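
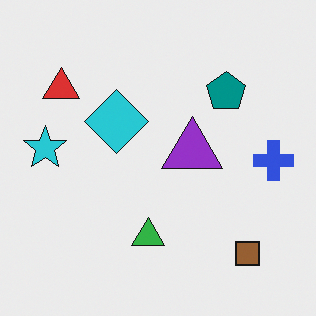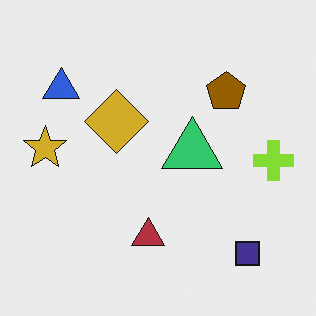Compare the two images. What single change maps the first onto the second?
It was hue-shifted by a large amount.

Every shape's color has rotated by the same amount around the hue wheel — a uniform hue shift.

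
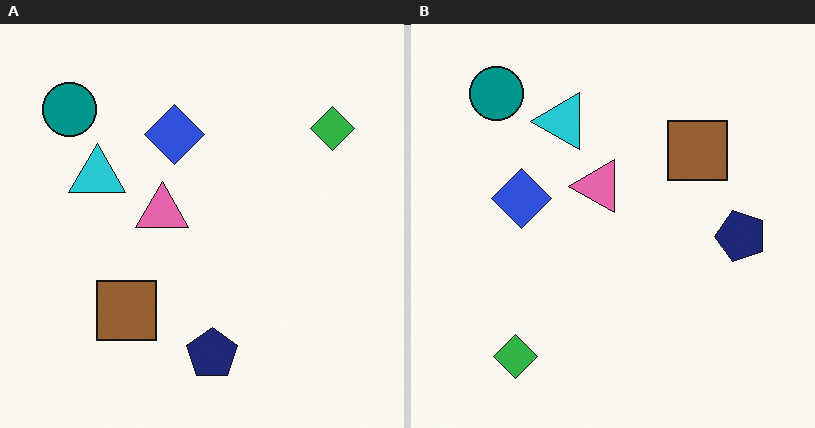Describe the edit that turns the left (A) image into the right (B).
The right (B) image is the left (A) transposed (reflected across the top-left ↔ bottom-right diagonal).

Shapes have swapped their row and column positions — what was in the top-right is now in the bottom-left — a diagonal reflection.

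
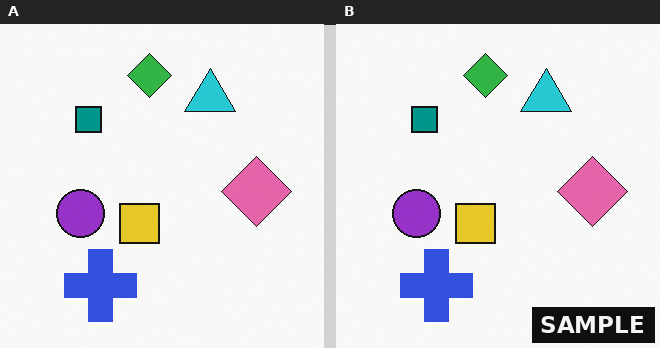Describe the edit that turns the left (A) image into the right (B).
The right (B) image is the left (A) watermarked with the text "SAMPLE" in the lower-right corner.

A dark label reading "SAMPLE" appears in the lower-right corner.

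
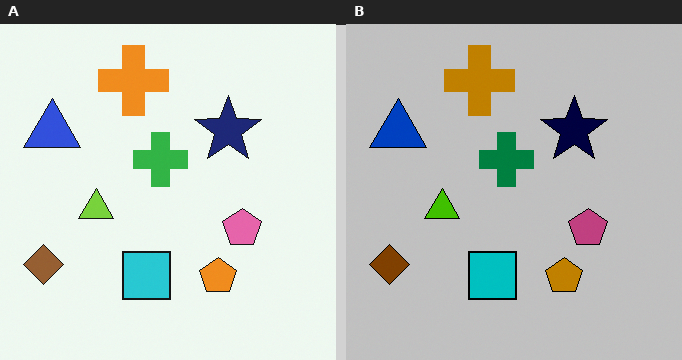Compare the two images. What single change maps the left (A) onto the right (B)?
The right (B) image is the left (A) aggressively posterized.

Each flat color has snapped to a coarser quantized level — most visibly, the near-white background has dropped to a flat grey.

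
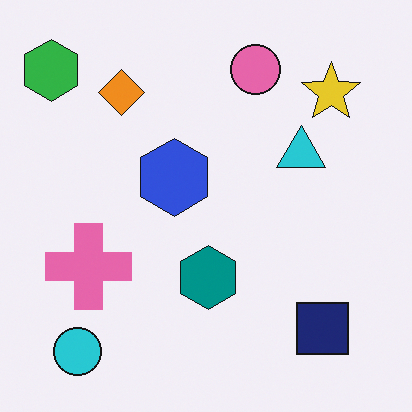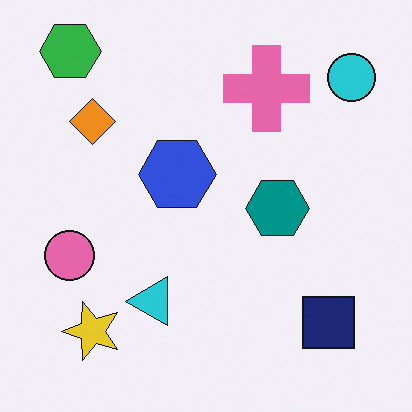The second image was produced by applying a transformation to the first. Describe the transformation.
This is the original image transposed (reflected across the top-left ↔ bottom-right diagonal).

Shapes have swapped their row and column positions — what was in the top-right is now in the bottom-left — a diagonal reflection.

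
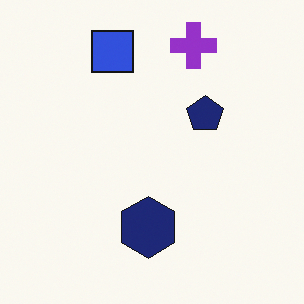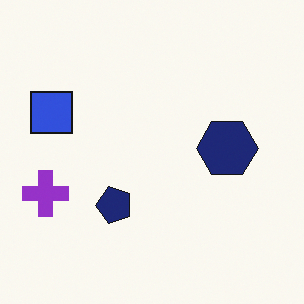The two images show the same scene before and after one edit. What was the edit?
The second image is the first transposed (reflected across the top-left ↔ bottom-right diagonal).

Shapes have swapped their row and column positions — what was in the top-right is now in the bottom-left — a diagonal reflection.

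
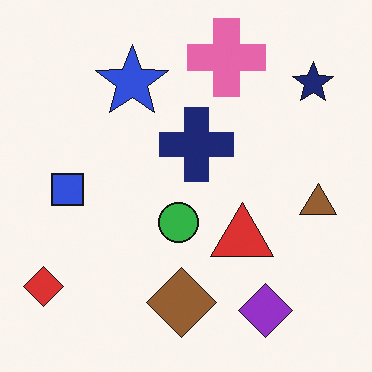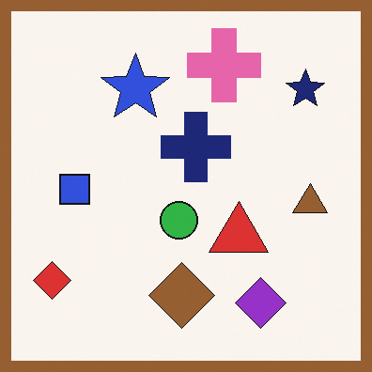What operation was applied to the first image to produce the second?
The transformation is: framed with a brown border.

A solid brown frame runs around the edge of the second image, with the content slightly shrunk inside it.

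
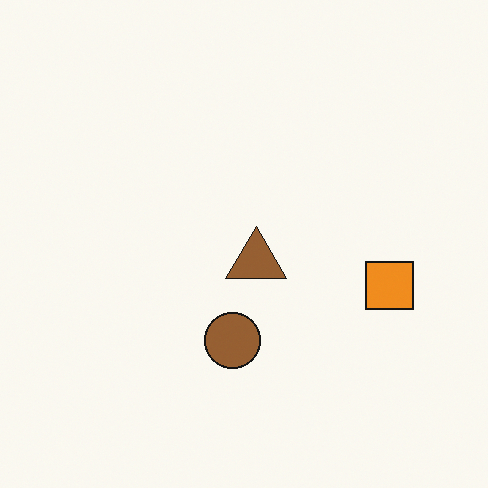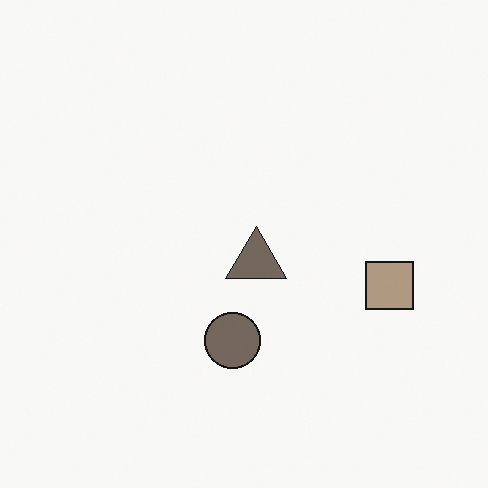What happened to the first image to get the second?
The transformation is: heavily desaturated.

All colors are more muted and greyish — a global saturation change.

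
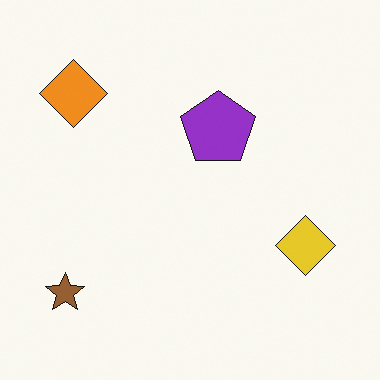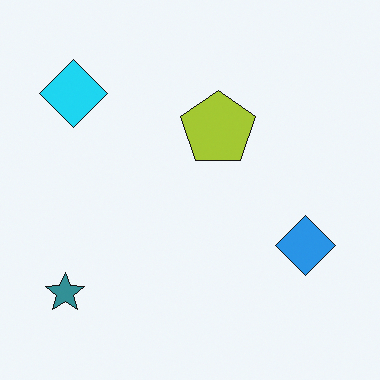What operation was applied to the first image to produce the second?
This is the original image hue-shifted by a large amount.

Every shape's color has rotated by the same amount around the hue wheel — a uniform hue shift.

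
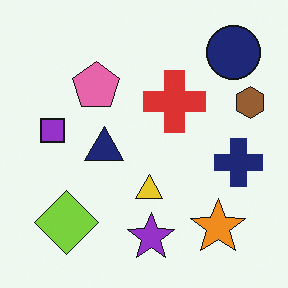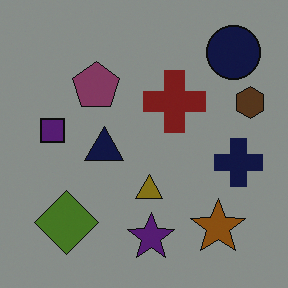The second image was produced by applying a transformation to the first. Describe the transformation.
The transformation is: noticeably darkened.

Every pixel — background and shapes alike — is uniformly darkened.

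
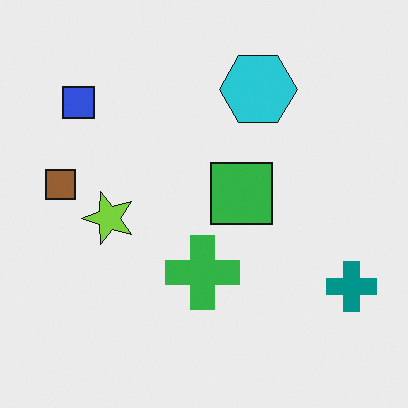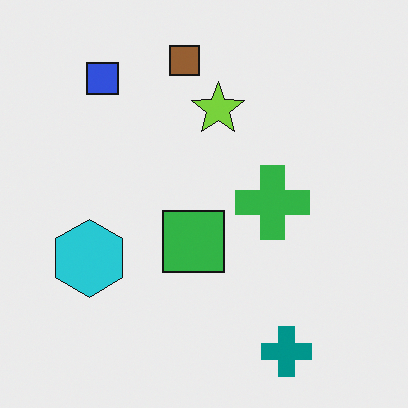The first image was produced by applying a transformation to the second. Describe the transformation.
The image was transposed (reflected across the top-left ↔ bottom-right diagonal).

Shapes have swapped their row and column positions — what was in the top-right is now in the bottom-left — a diagonal reflection.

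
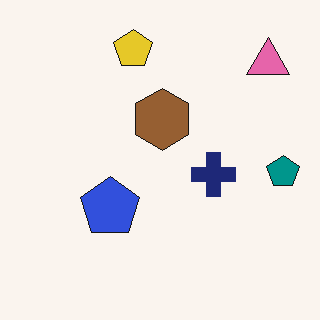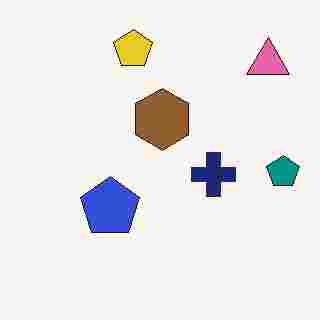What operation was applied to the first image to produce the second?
The transformation is: degraded with heavy JPEG compression.

Blocky 8×8 compression artifacts appear around shape edges and the flat background shows ringing — characteristic JPEG degradation.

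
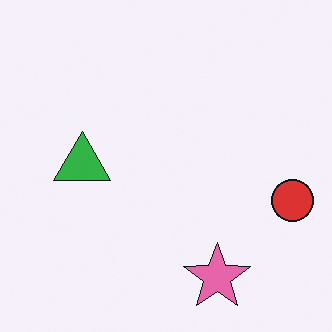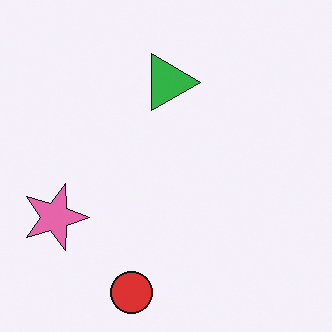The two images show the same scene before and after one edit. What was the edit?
It was rotated 90° clockwise.

The red circle sits in the right of the first image and the bottom of the second — consistent with a whole-image 90° clockwise rotation.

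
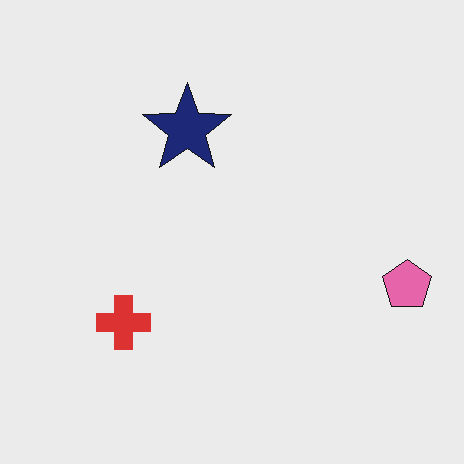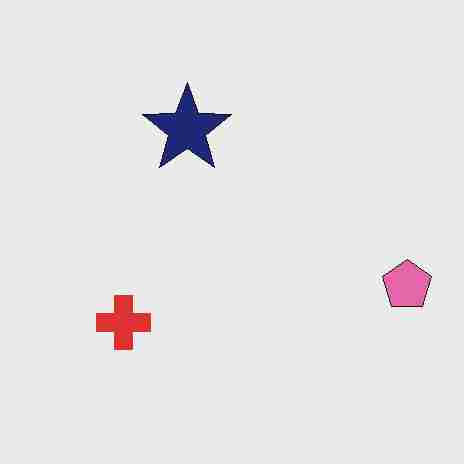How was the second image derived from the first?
It was degraded with heavy JPEG compression.

Blocky 8×8 compression artifacts appear around shape edges and the flat background shows ringing — characteristic JPEG degradation.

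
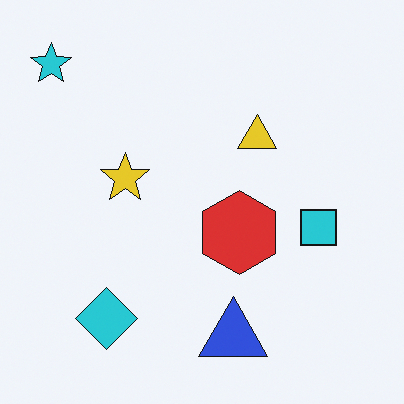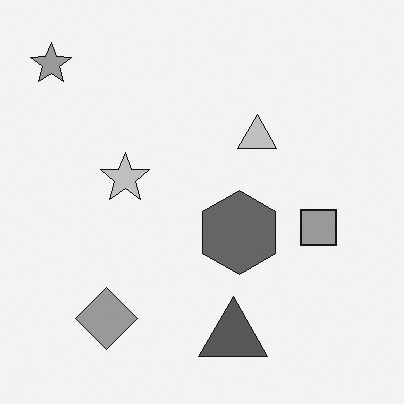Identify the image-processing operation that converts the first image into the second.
The image was converted to grayscale.

All color is removed — every shape is now a shade of grey.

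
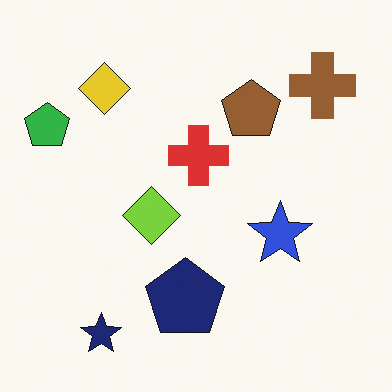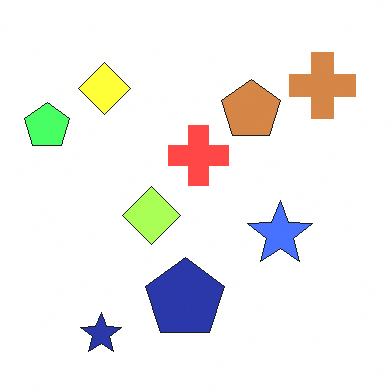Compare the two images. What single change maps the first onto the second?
The transformation is: noticeably brightened.

Every pixel — background and shapes alike — is uniformly brightened.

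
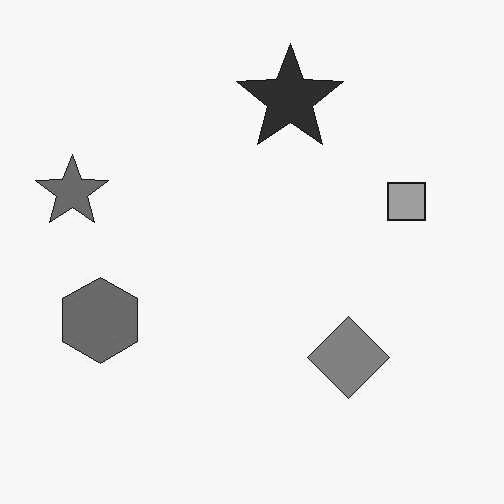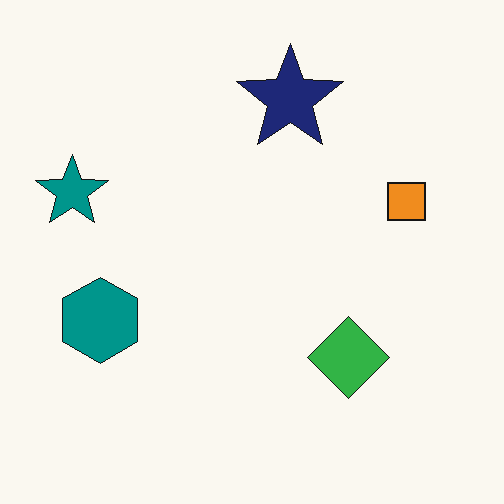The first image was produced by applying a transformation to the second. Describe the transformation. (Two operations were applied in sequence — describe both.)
The image was JPEG-compressed with visible artifacts, then converted to grayscale.

Blocky 8×8 compression artifacts appear around shape edges and the flat background shows ringing — characteristic JPEG degradation. All color is removed — every shape is now a shade of grey.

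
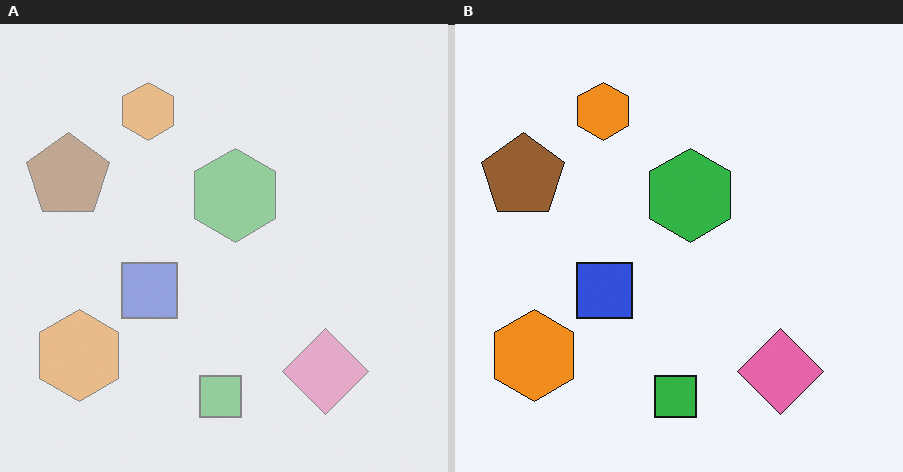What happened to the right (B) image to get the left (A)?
The transformation is: given much lower contrast.

Tones are pushed toward mid-grey across the whole image — a global contrast change.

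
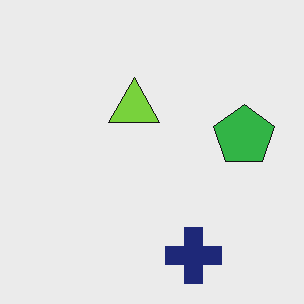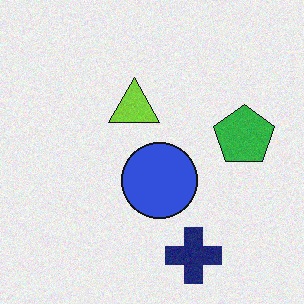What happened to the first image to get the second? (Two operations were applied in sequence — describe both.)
The image was degraded with subtle gaussian noise, then overlaid with an additional blue circle.

Random speckle covers the whole image, including the flat background. A blue circle appears in the second image that is absent from the first.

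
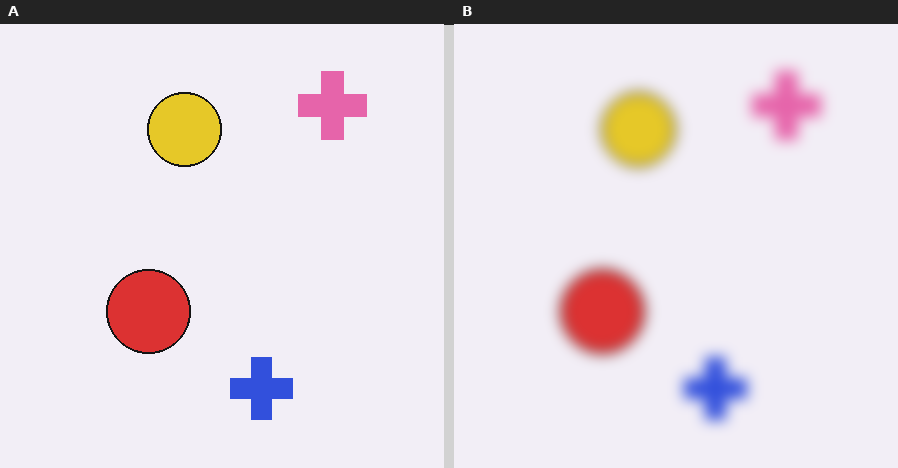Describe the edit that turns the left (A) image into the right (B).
The right (B) image is the left (A) strongly gaussian-blurred.

Shape edges and outlines are uniformly softened across the whole image.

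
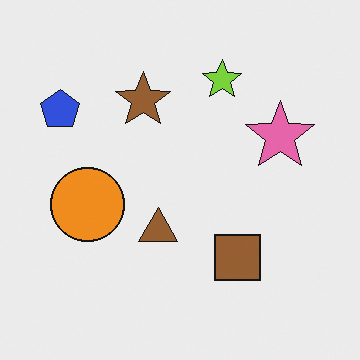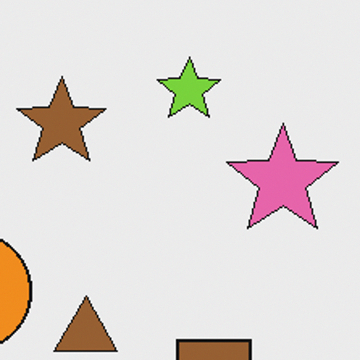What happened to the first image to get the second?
It was cropped to a modestly smaller region and rescaled.

The visible shapes are larger and the field of view is narrower; shapes near the original edges may be partly or wholly outside the frame — a crop-and-rescale.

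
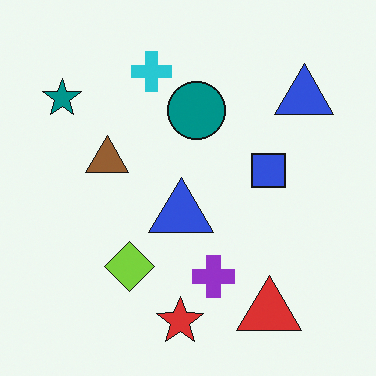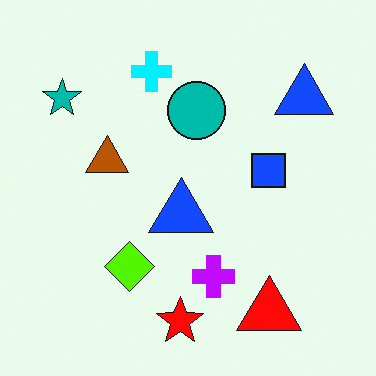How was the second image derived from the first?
The transformation is: made much more vivid (saturation change).

All colors are more vivid — a global saturation change.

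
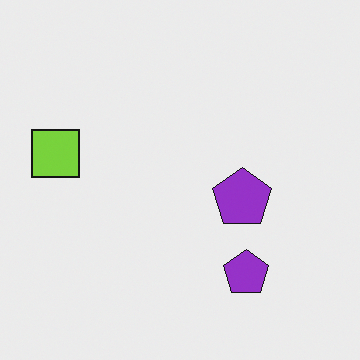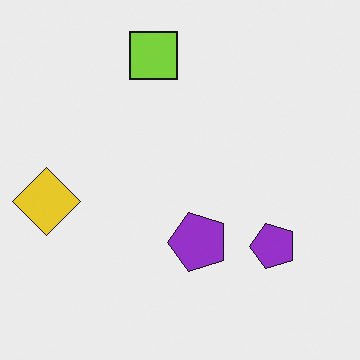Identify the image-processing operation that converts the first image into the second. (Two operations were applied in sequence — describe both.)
The second image is the first transposed (reflected across the top-left ↔ bottom-right diagonal), then overlaid with an additional yellow diamond.

Shapes have swapped their row and column positions — what was in the top-right is now in the bottom-left — a diagonal reflection. A yellow diamond appears in the second image that is absent from the first.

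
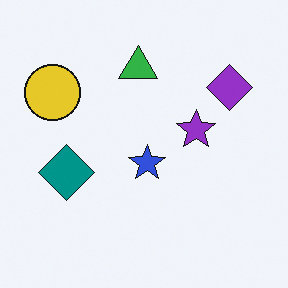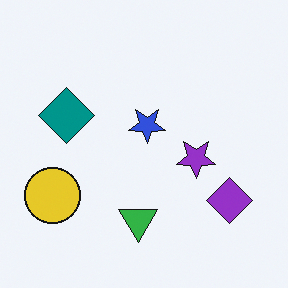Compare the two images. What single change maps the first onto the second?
Flipped vertically (top ↔ bottom).

The green triangle is in the top of the first image and the bottom of the second — shapes on opposite sides of the horizontal midline have swapped in a mirror flip.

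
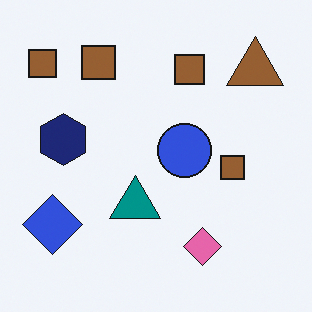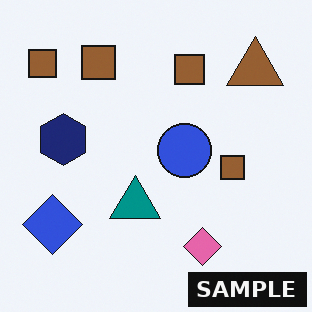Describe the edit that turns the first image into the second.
The image was watermarked with the text "SAMPLE" in the lower-right corner.

A dark label reading "SAMPLE" appears in the lower-right corner.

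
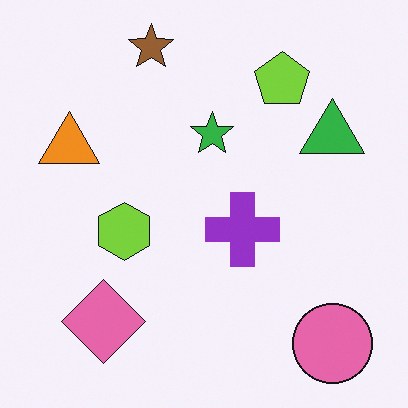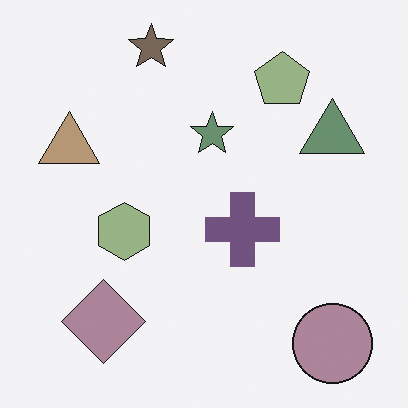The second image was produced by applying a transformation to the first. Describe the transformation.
The image was heavily desaturated.

All colors are more muted and greyish — a global saturation change.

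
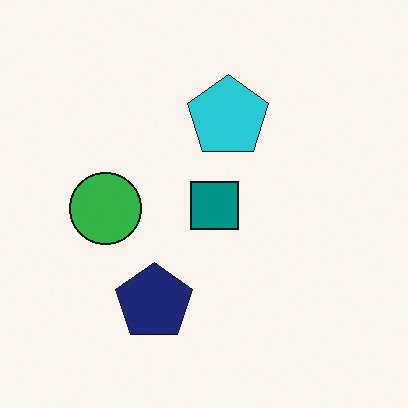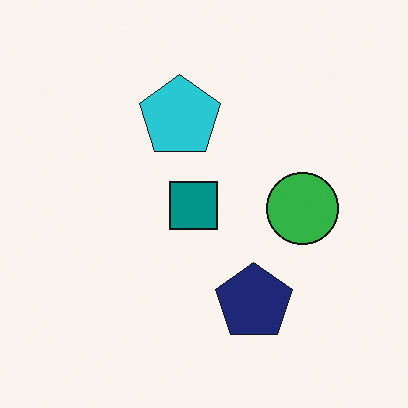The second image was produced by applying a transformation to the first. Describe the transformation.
The image was flipped horizontally (left ↔ right).

The green circle is in the left of the first image and the right of the second — shapes on opposite sides of the vertical midline have swapped in a mirror flip.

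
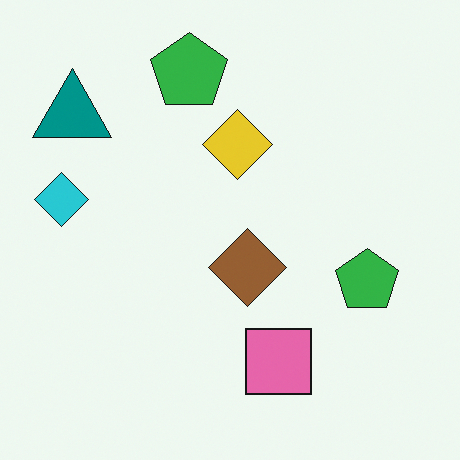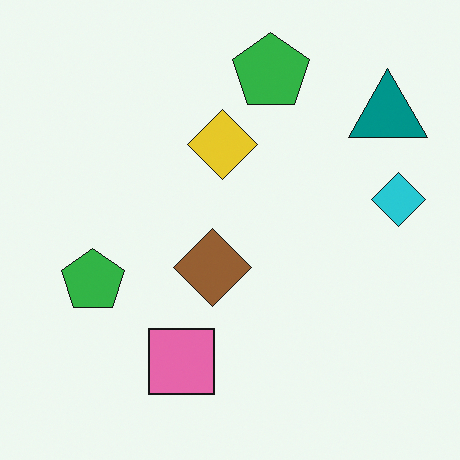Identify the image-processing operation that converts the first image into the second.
This is the original image flipped horizontally (left ↔ right).

The cyan diamond is in the left of the first image and the right of the second — shapes on opposite sides of the vertical midline have swapped in a mirror flip.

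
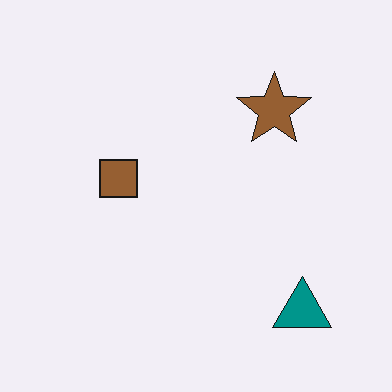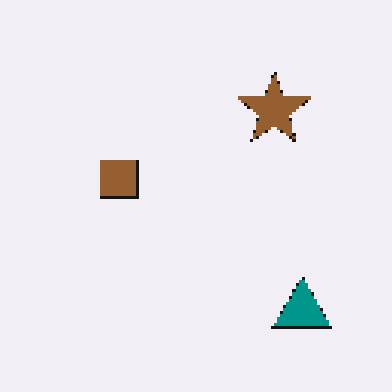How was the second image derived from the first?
This is the original image mildly pixelated.

Shapes are reduced to large square blocks; fine edges and outlines are lost — a downscale-then-upscale (mosaic) effect.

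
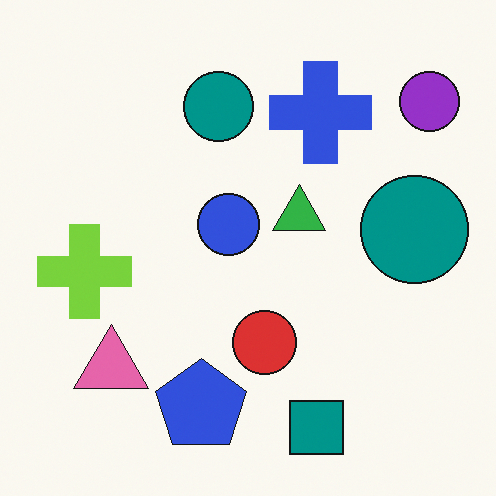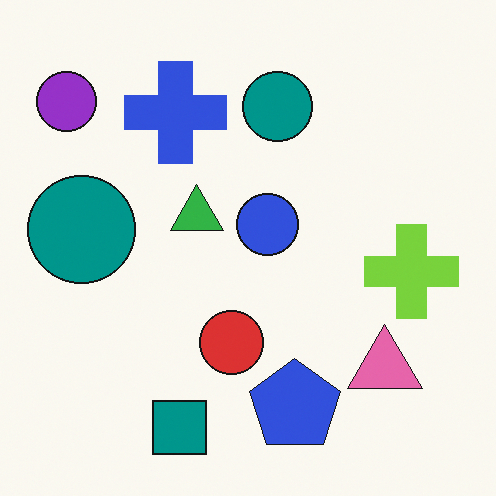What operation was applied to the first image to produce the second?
Flipped horizontally (left ↔ right).

The purple circle is in the top-right of the first image and the top-left of the second — shapes on opposite sides of the vertical midline have swapped in a mirror flip.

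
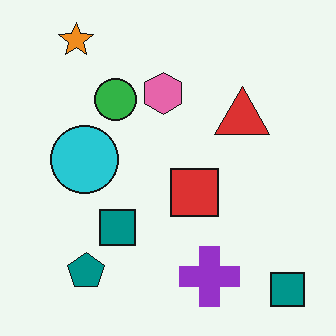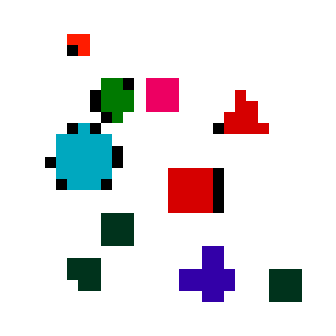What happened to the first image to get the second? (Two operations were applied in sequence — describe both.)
The image was given much higher contrast, then heavily pixelated into large blocks.

Tones are pushed away from mid-grey across the whole image — a global contrast change. Shapes are reduced to large square blocks; fine edges and outlines are lost — a downscale-then-upscale (mosaic) effect.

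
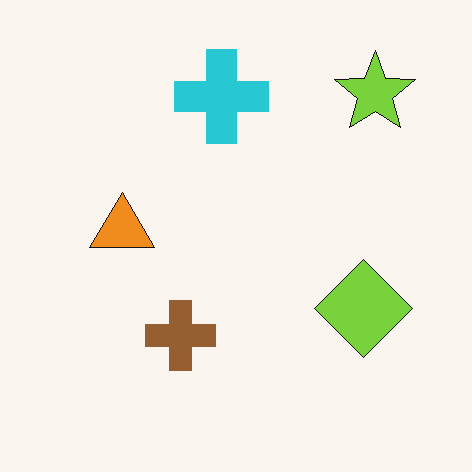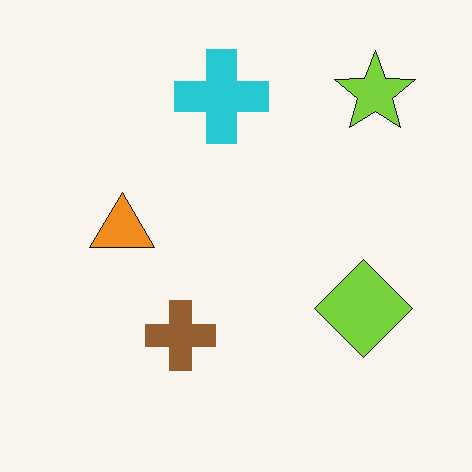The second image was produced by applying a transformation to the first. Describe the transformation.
JPEG-compressed with visible artifacts.

Blocky 8×8 compression artifacts appear around shape edges and the flat background shows ringing — characteristic JPEG degradation.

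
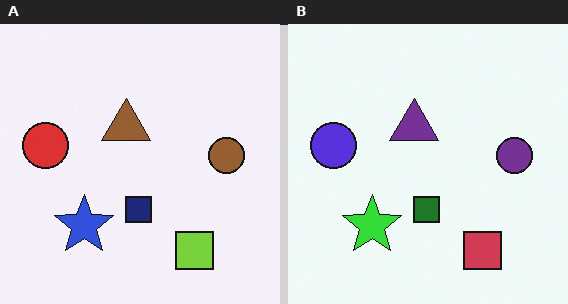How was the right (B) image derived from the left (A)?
The transformation is: hue-shifted by a large amount.

Every shape's color has rotated by the same amount around the hue wheel — a uniform hue shift.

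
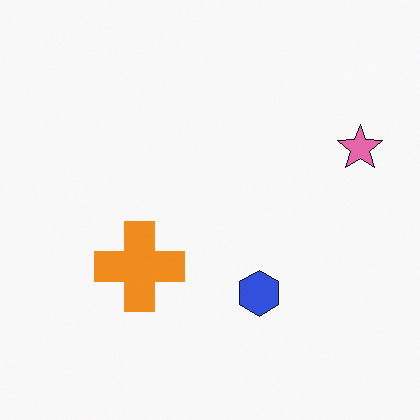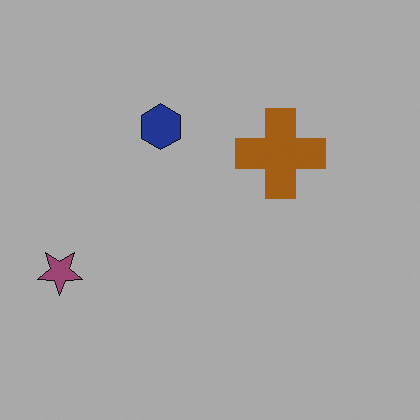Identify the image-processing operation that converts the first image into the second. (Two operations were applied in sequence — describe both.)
The second image is the first rotated 180°, then noticeably darkened.

The pink star sits in the right of the first image and the left of the second — consistent with a whole-image 180° rotation. Every pixel — background and shapes alike — is uniformly darkened.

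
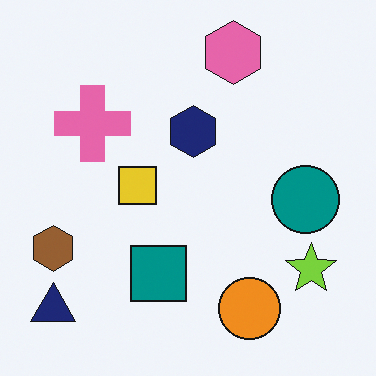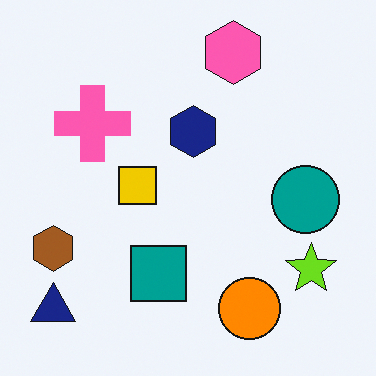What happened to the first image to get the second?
Slightly oversaturated.

All colors are more vivid — a global saturation change.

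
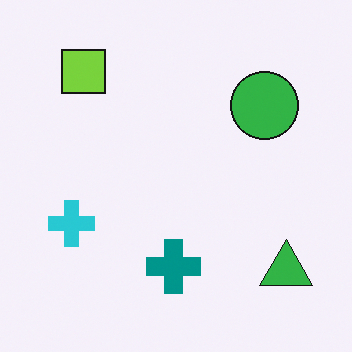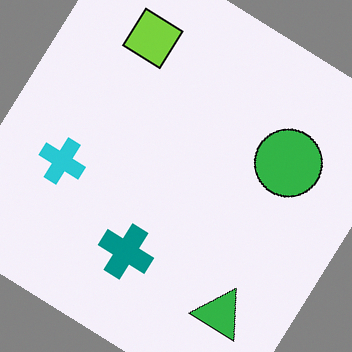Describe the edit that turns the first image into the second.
This is the original image rotated clockwise by a large amount — several tens of degrees.

Every shape is tilted by the same angle and the image corners show triangular fill wedges — a whole-image rotation by a non-right angle.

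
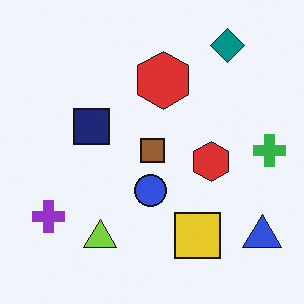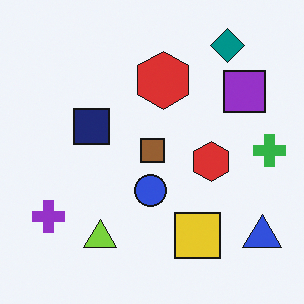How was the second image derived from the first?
The image was overlaid with an additional purple square.

A purple square appears in the second image that is absent from the first.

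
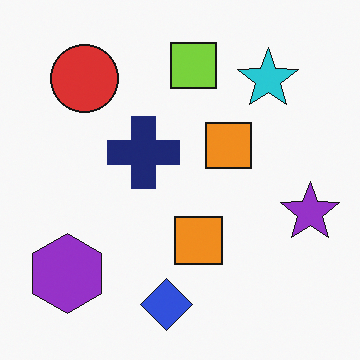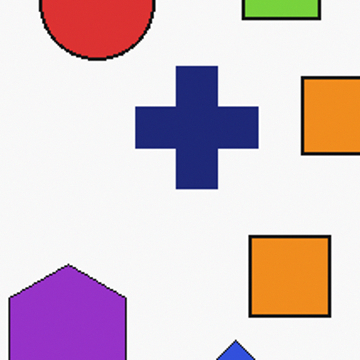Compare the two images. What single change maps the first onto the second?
The transformation is: cropped tightly and scaled back up.

The visible shapes are larger and the field of view is narrower; shapes near the original edges may be partly or wholly outside the frame — a crop-and-rescale.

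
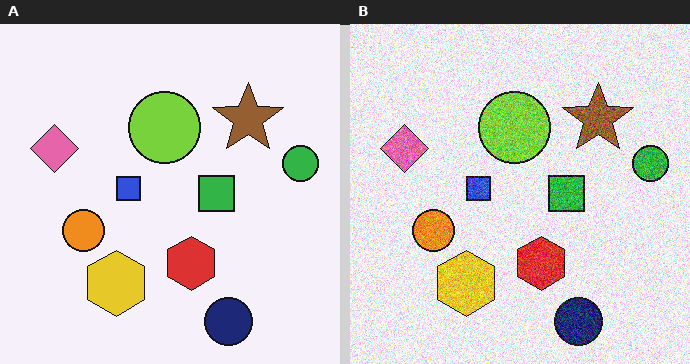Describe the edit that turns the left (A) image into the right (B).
The right (B) image is the left (A) degraded with strong gaussian noise.

Random speckle covers the whole image, including the flat background.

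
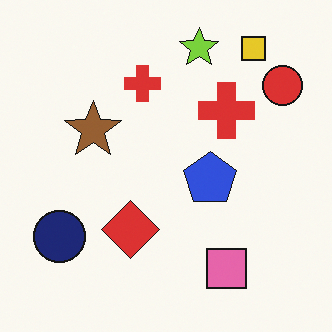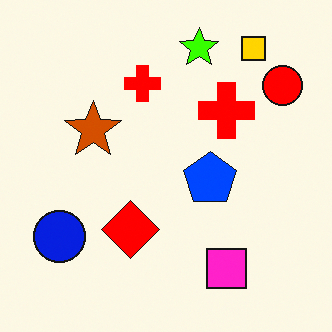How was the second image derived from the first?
The second image is the first heavily oversaturated.

All colors are more vivid — a global saturation change.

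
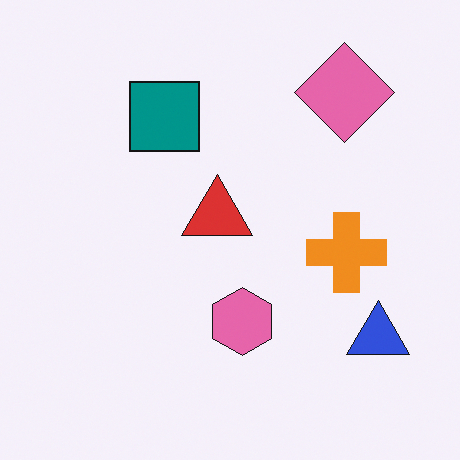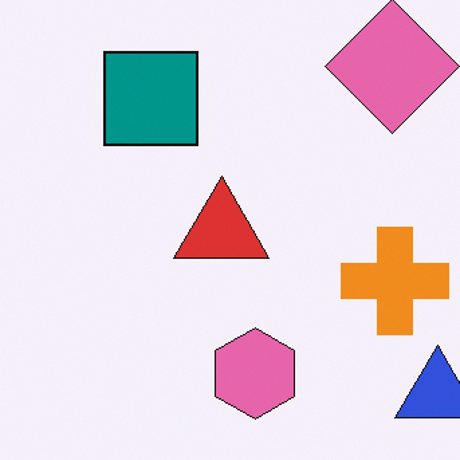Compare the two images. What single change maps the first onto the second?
The transformation is: cropped to a modestly smaller region and rescaled.

The visible shapes are larger and the field of view is narrower; shapes near the original edges may be partly or wholly outside the frame — a crop-and-rescale.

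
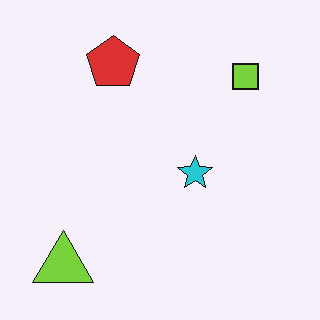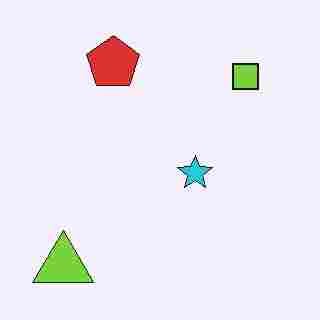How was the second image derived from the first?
Heavily JPEG-compressed with obvious blocking artifacts.

Blocky 8×8 compression artifacts appear around shape edges and the flat background shows ringing — characteristic JPEG degradation.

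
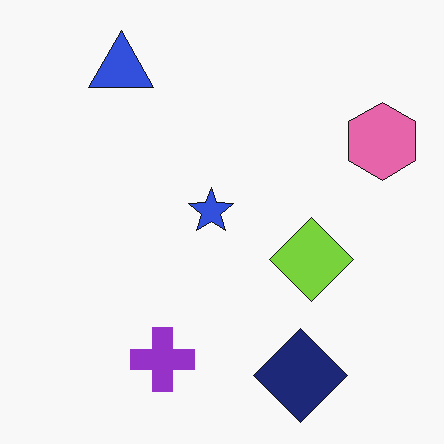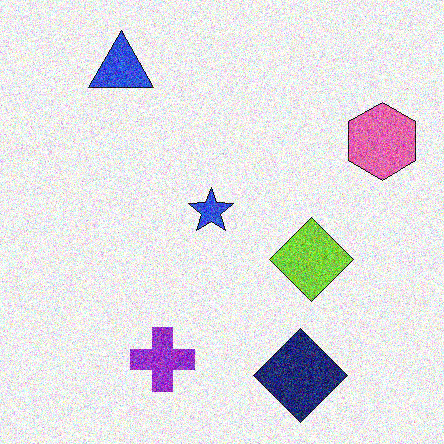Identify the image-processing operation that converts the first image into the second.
Degraded with heavy additive noise.

Random speckle covers the whole image, including the flat background.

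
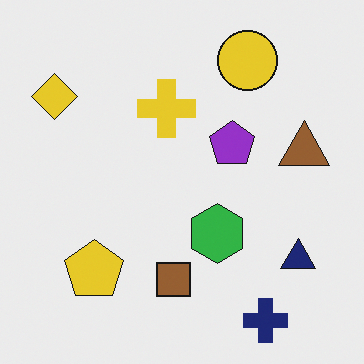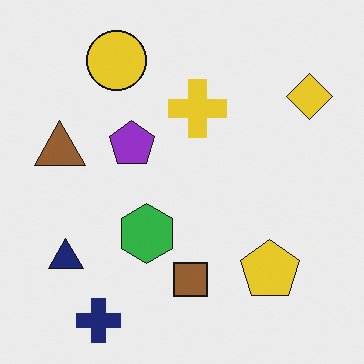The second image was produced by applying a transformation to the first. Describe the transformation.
The image was flipped horizontally (left ↔ right).

The yellow diamond is in the top-left of the first image and the top-right of the second — shapes on opposite sides of the vertical midline have swapped in a mirror flip.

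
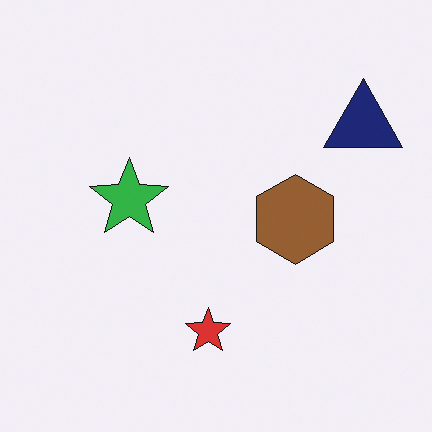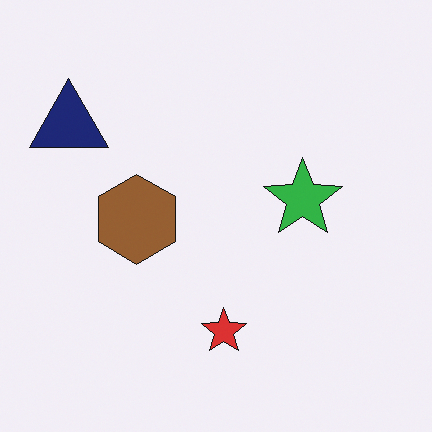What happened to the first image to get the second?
Flipped horizontally (left ↔ right).

The navy triangle is in the top-right of the first image and the top-left of the second — shapes on opposite sides of the vertical midline have swapped in a mirror flip.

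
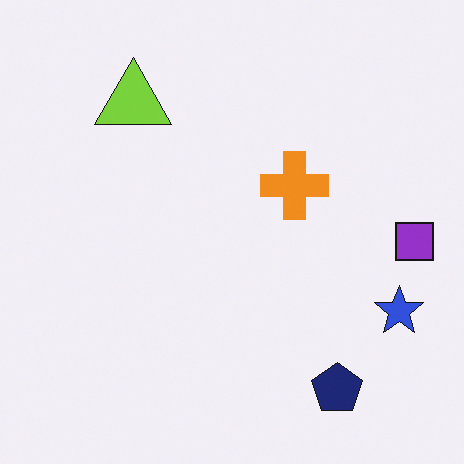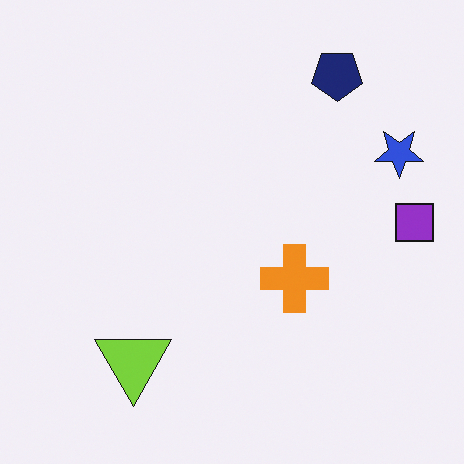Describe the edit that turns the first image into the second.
The transformation is: flipped vertically (top ↔ bottom).

The navy pentagon is in the bottom-right of the first image and the top-right of the second — shapes on opposite sides of the horizontal midline have swapped in a mirror flip.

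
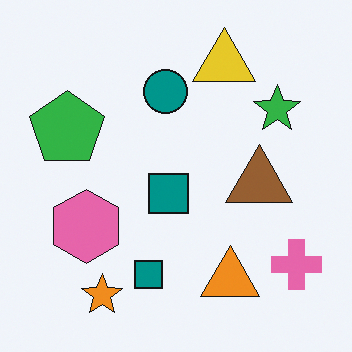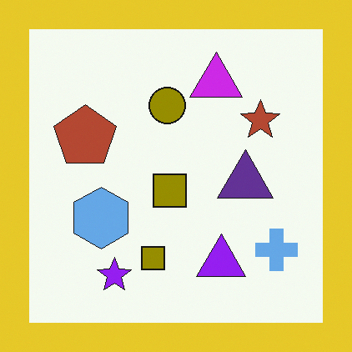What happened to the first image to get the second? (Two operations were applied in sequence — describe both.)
The second image is the first hue-shifted through roughly half the color wheel, then framed with a yellow border.

Every shape's color has rotated by the same amount around the hue wheel — a uniform hue shift. A solid yellow frame runs around the edge of the second image, with the content slightly shrunk inside it.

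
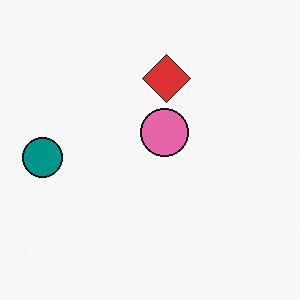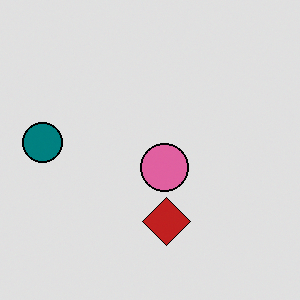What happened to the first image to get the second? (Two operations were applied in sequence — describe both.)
The second image is the first posterized to a reduced palette, then flipped vertically (top ↔ bottom).

Each flat color has snapped to a coarser quantized level — most visibly, the near-white background has dropped to a flat grey. The red diamond is in the top of the first image and the bottom of the second — shapes on opposite sides of the horizontal midline have swapped in a mirror flip.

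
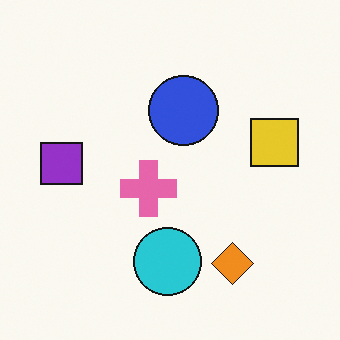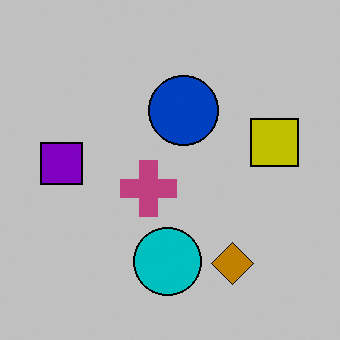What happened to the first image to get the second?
The transformation is: heavily posterized to just a handful of flat colors.

Each flat color has snapped to a coarser quantized level — most visibly, the near-white background has dropped to a flat grey.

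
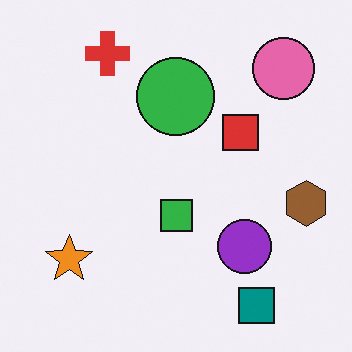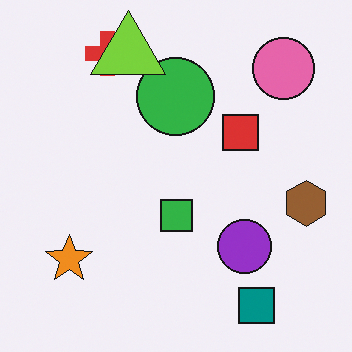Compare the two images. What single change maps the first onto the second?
Overlaid with an additional lime triangle.

A lime triangle appears in the second image that is absent from the first.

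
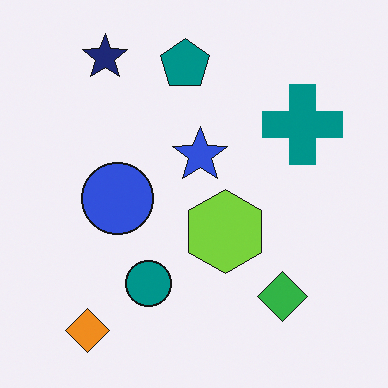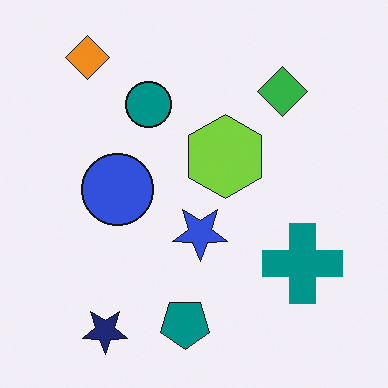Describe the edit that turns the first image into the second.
This is the original image flipped vertically (top ↔ bottom).

The navy star is in the top-left of the first image and the bottom-left of the second — shapes on opposite sides of the horizontal midline have swapped in a mirror flip.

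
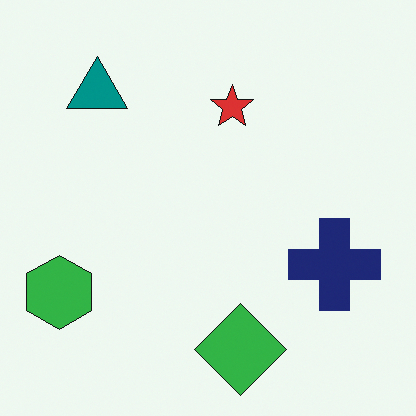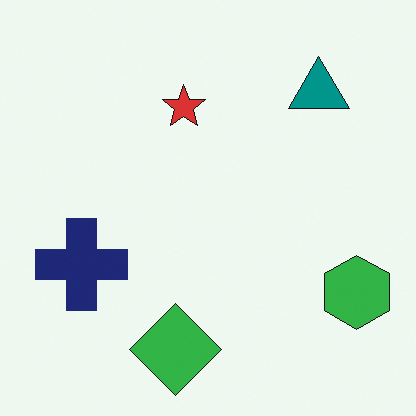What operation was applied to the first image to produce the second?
The transformation is: flipped horizontally (left ↔ right).

The green hexagon is in the bottom-left of the first image and the bottom-right of the second — shapes on opposite sides of the vertical midline have swapped in a mirror flip.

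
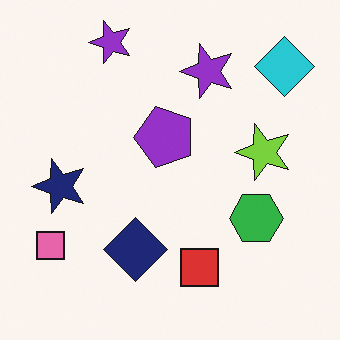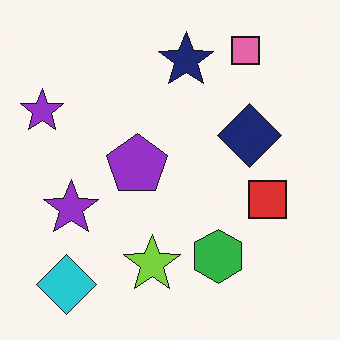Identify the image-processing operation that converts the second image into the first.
This is the original image transposed (reflected across the top-left ↔ bottom-right diagonal).

Shapes have swapped their row and column positions — what was in the top-right is now in the bottom-left — a diagonal reflection.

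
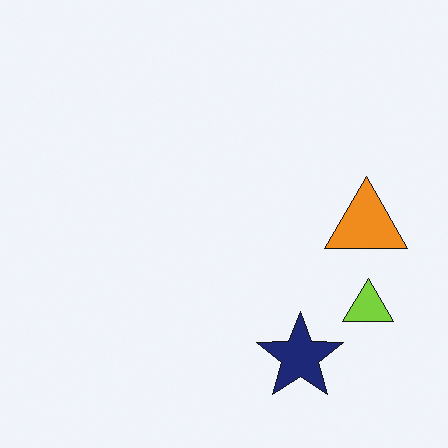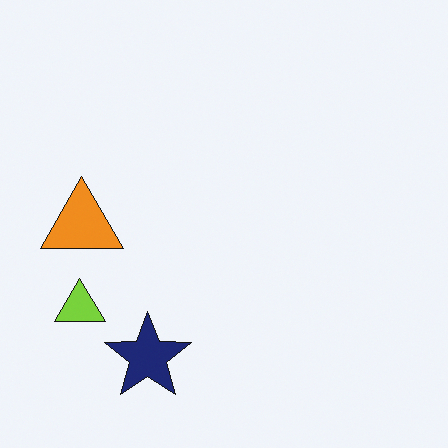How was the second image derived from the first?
Flipped horizontally (left ↔ right).

The lime triangle is in the bottom-right of the first image and the bottom-left of the second — shapes on opposite sides of the vertical midline have swapped in a mirror flip.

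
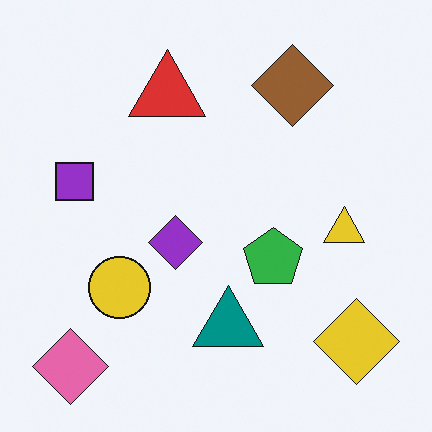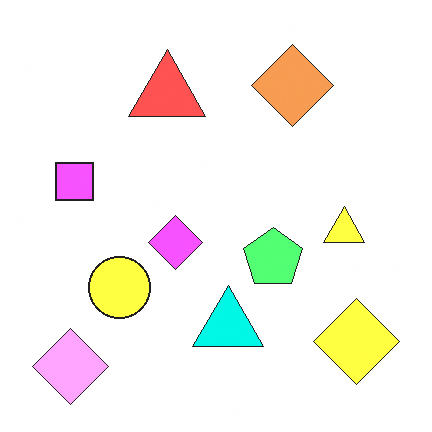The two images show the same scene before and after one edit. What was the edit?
The image was noticeably brightened.

Every pixel — background and shapes alike — is uniformly brightened.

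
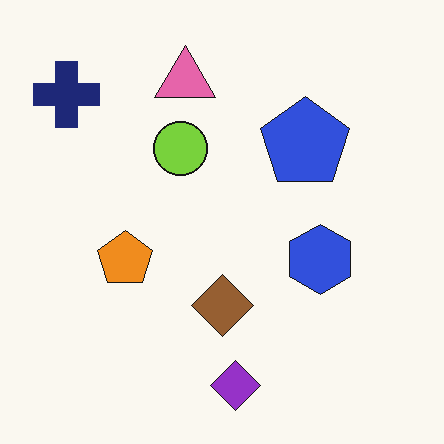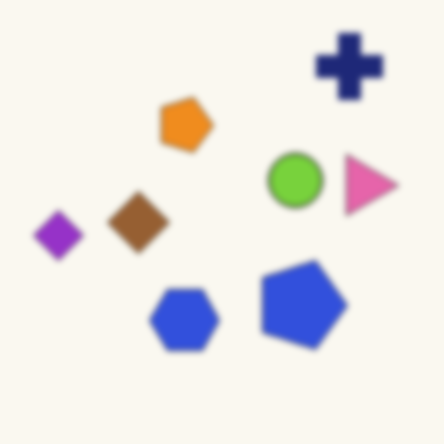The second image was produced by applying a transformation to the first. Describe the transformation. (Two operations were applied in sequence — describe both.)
Rotated 90° clockwise, then noticeably gaussian-blurred.

The navy cross sits in the top-left of the first image and the top-right of the second — consistent with a whole-image 90° clockwise rotation. Shape edges and outlines are uniformly softened across the whole image.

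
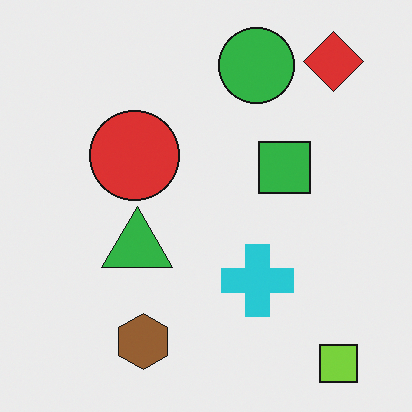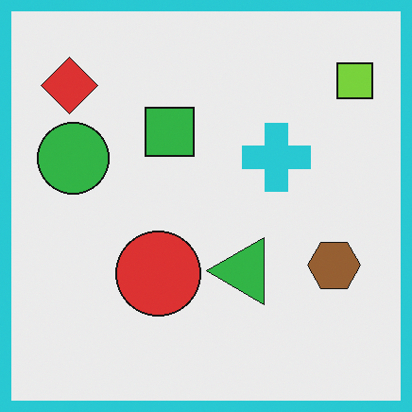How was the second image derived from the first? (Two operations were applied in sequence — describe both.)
The second image is the first rotated 90° counter-clockwise, then framed with a cyan border.

The lime square sits in the bottom-right of the first image and the top-right of the second — consistent with a whole-image 90° counter-clockwise rotation. A solid cyan frame runs around the edge of the second image, with the content slightly shrunk inside it.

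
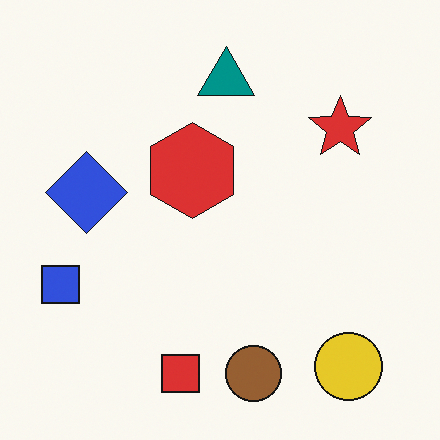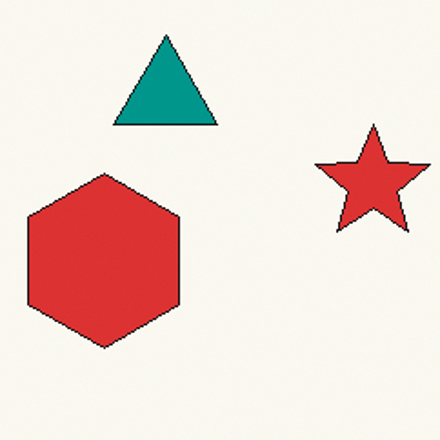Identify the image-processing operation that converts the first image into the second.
It was cropped tightly and scaled back up.

The visible shapes are larger and the field of view is narrower; shapes near the original edges may be partly or wholly outside the frame — a crop-and-rescale.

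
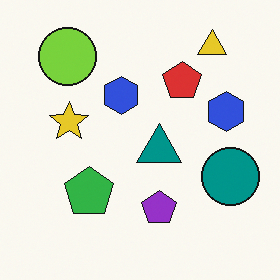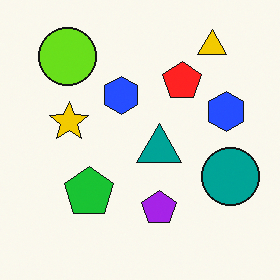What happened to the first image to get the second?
The image was slightly oversaturated.

All colors are more vivid — a global saturation change.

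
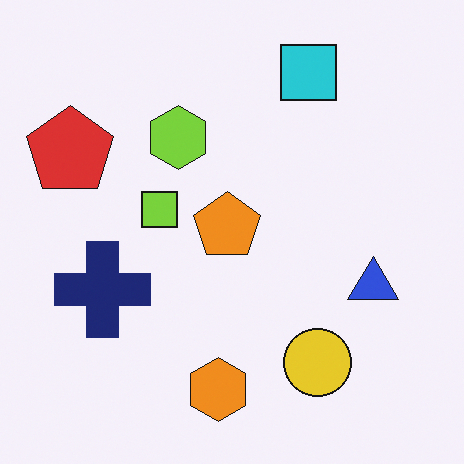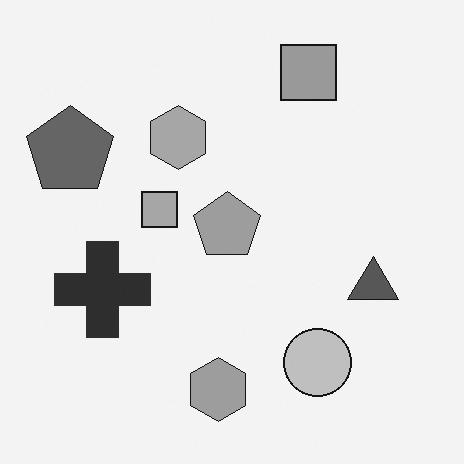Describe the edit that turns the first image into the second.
The transformation is: converted to grayscale.

All color is removed — every shape is now a shade of grey.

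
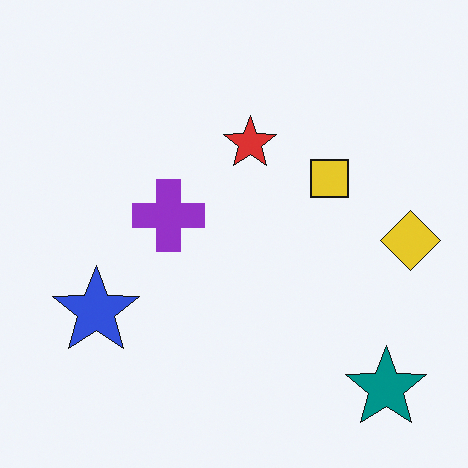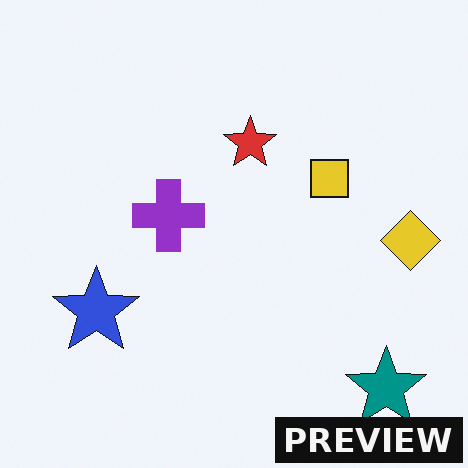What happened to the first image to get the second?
The transformation is: watermarked with the text "PREVIEW" in the lower-right corner.

A dark label reading "PREVIEW" appears in the lower-right corner.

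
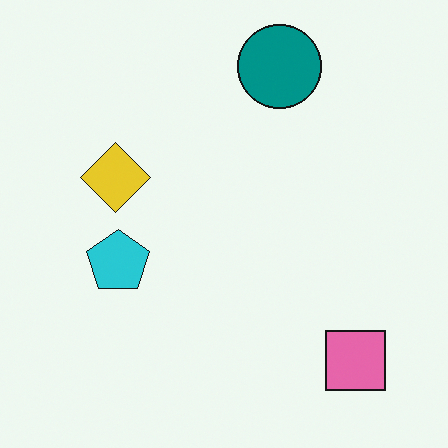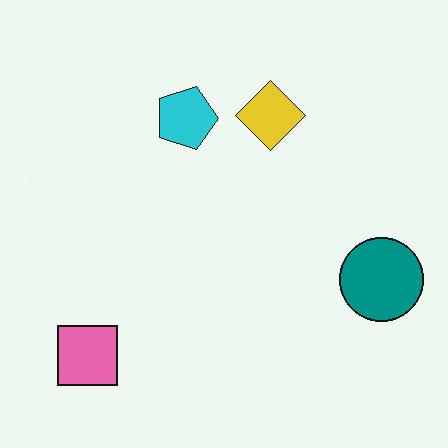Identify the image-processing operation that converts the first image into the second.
It was rotated 90° clockwise.

The pink square sits in the bottom-right of the first image and the bottom-left of the second — consistent with a whole-image 90° clockwise rotation.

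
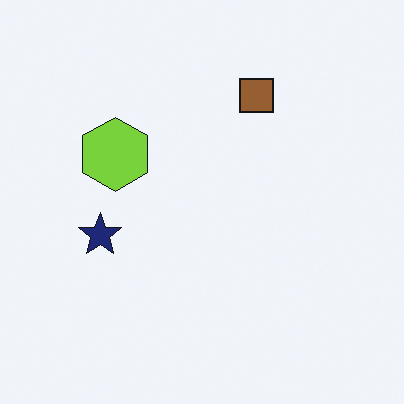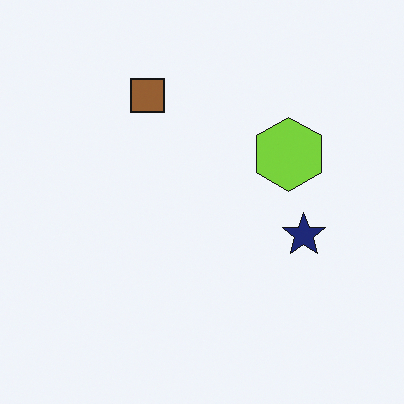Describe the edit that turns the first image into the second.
The transformation is: flipped horizontally (left ↔ right).

The navy star is in the left of the first image and the right of the second — shapes on opposite sides of the vertical midline have swapped in a mirror flip.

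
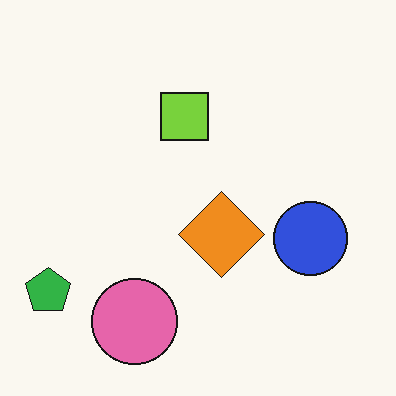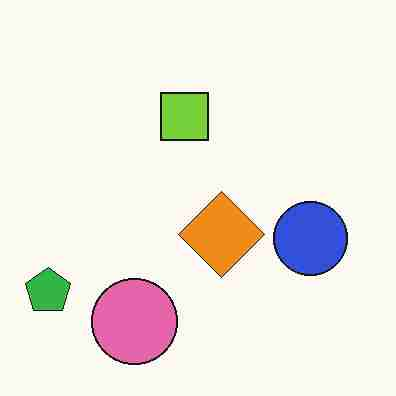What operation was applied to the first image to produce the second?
Degraded with heavy JPEG compression.

Blocky 8×8 compression artifacts appear around shape edges and the flat background shows ringing — characteristic JPEG degradation.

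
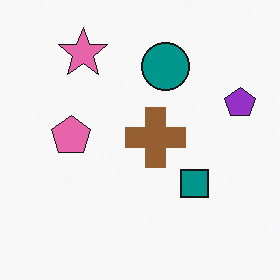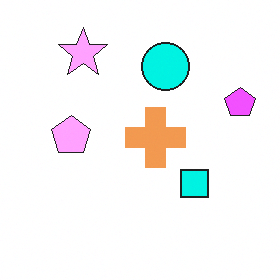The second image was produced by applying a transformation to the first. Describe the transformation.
The second image is the first noticeably brightened.

Every pixel — background and shapes alike — is uniformly brightened.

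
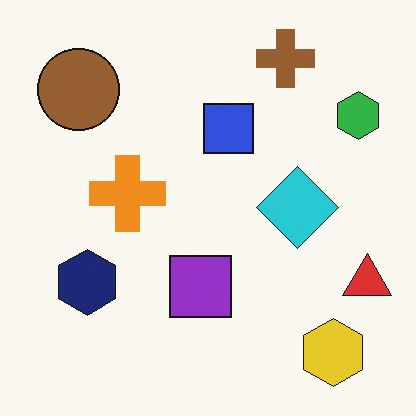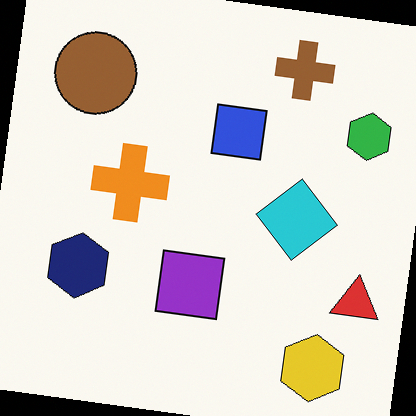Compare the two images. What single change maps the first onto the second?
The image was rotated clockwise by a few degrees.

Every shape is tilted by the same angle and the image corners show triangular fill wedges — a whole-image rotation by a non-right angle.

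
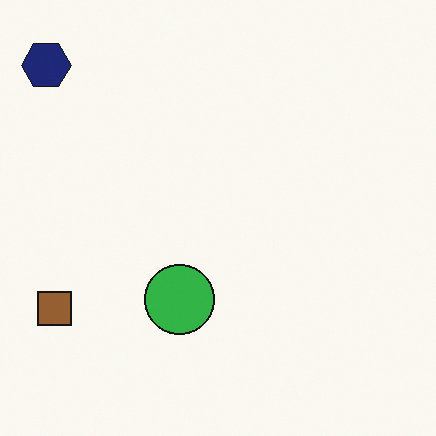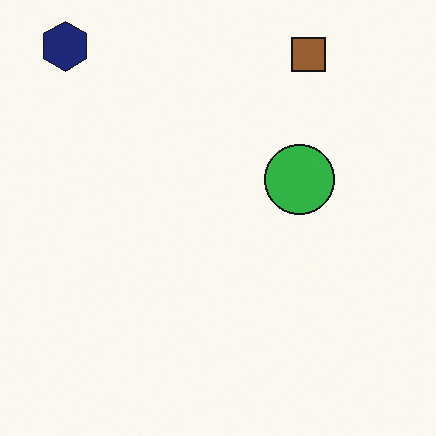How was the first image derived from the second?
The transformation is: transposed (reflected across the top-left ↔ bottom-right diagonal).

Shapes have swapped their row and column positions — what was in the top-right is now in the bottom-left — a diagonal reflection.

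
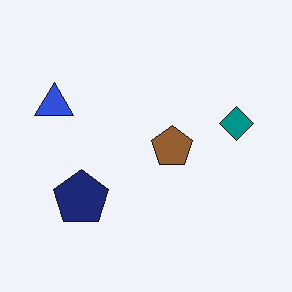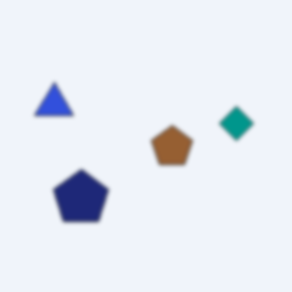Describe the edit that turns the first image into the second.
The image was given a subtle gaussian blur.

Shape edges and outlines are uniformly softened across the whole image.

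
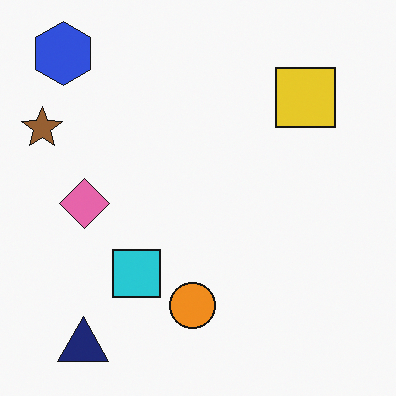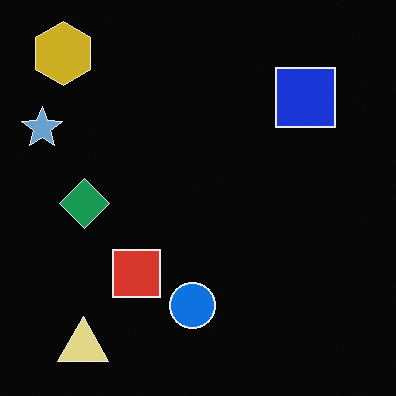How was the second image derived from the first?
This is the original image color-inverted (negative).

The light background has become dark and every shape's color is its complement — a photographic negative.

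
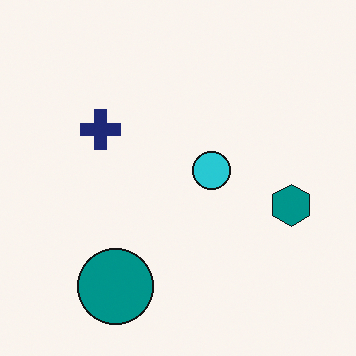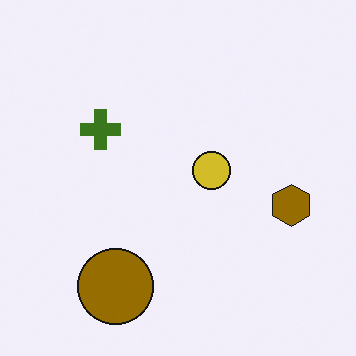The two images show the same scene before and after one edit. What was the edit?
Hue-shifted through roughly half the color wheel.

Every shape's color has rotated by the same amount around the hue wheel — a uniform hue shift.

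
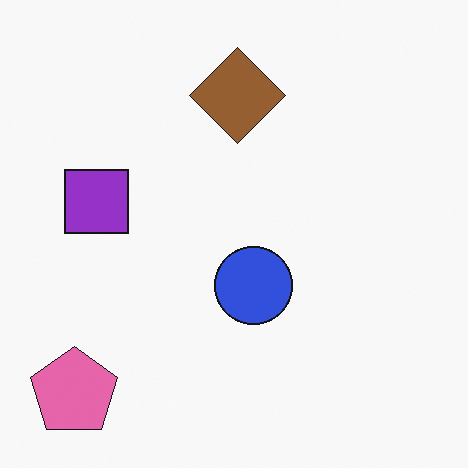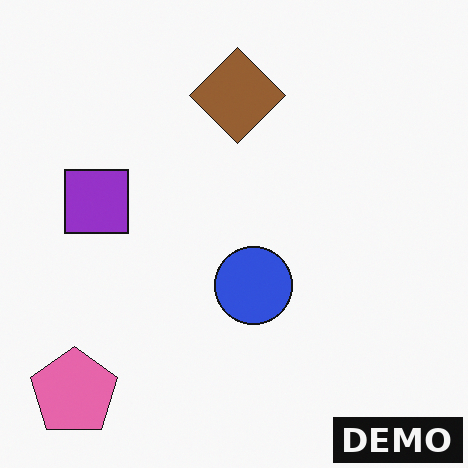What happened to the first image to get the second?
Watermarked with the text "DEMO" in the lower-right corner.

A dark label reading "DEMO" appears in the lower-right corner.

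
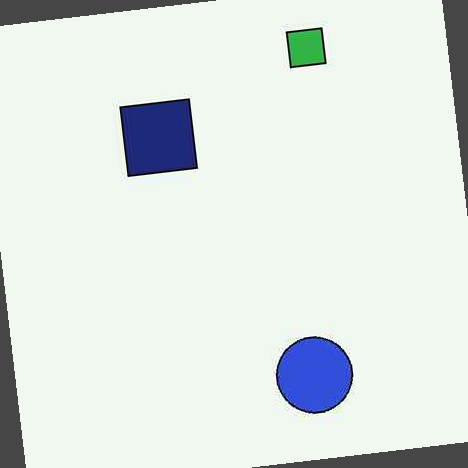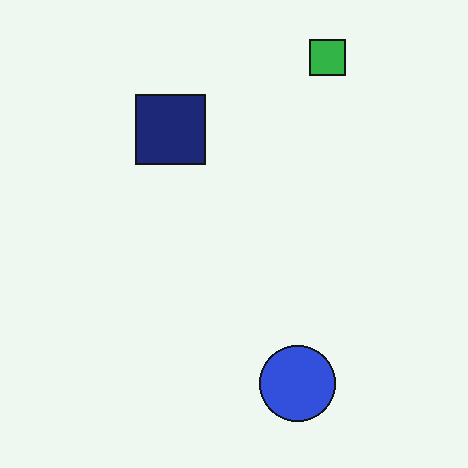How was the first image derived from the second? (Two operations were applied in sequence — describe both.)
The first image is the second JPEG-compressed with visible artifacts, then rotated counter-clockwise by a slight angle.

Blocky 8×8 compression artifacts appear around shape edges and the flat background shows ringing — characteristic JPEG degradation. Every shape is tilted by the same angle and the image corners show triangular fill wedges — a whole-image rotation by a non-right angle.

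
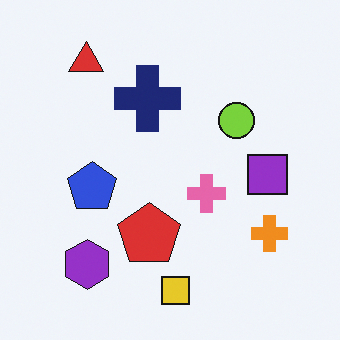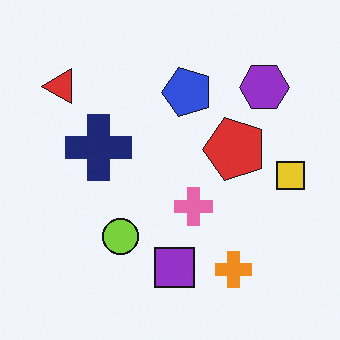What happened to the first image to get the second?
The transformation is: transposed (reflected across the top-left ↔ bottom-right diagonal).

Shapes have swapped their row and column positions — what was in the top-right is now in the bottom-left — a diagonal reflection.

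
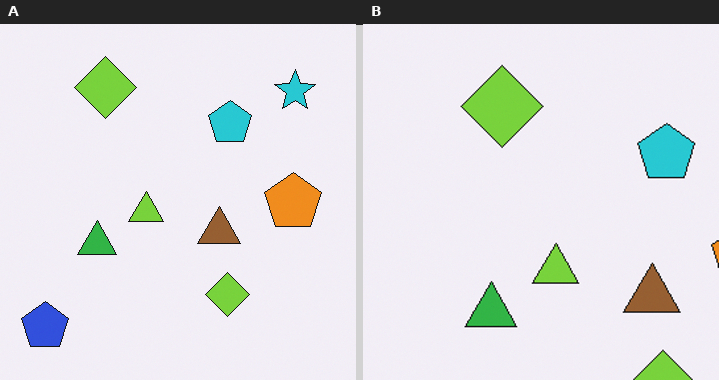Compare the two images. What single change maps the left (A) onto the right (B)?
Cropped to a modestly smaller region and rescaled.

The visible shapes are larger and the field of view is narrower; shapes near the original edges may be partly or wholly outside the frame — a crop-and-rescale.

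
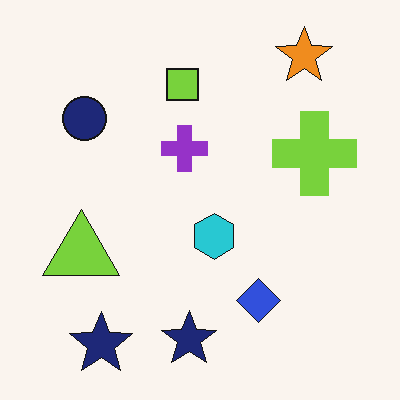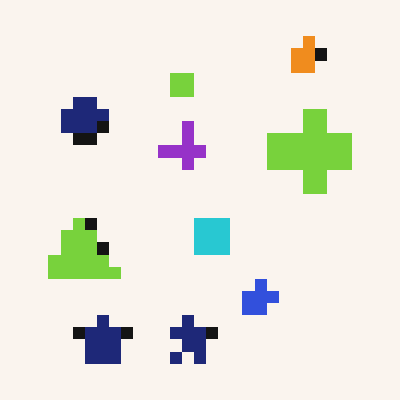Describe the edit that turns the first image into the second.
The image was heavily pixelated into large blocks.

Shapes are reduced to large square blocks; fine edges and outlines are lost — a downscale-then-upscale (mosaic) effect.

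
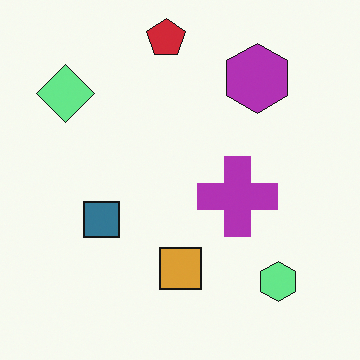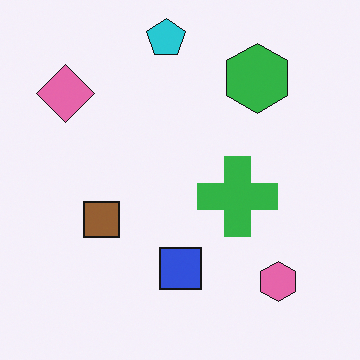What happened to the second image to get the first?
It was hue-shifted by a large amount.

Every shape's color has rotated by the same amount around the hue wheel — a uniform hue shift.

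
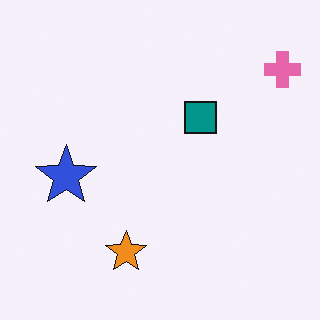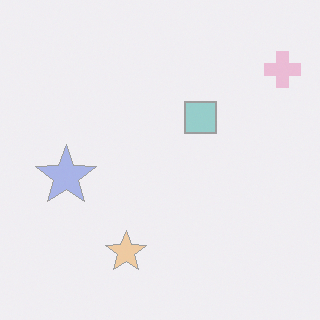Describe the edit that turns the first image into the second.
It was given much lower contrast.

Tones are pushed toward mid-grey across the whole image — a global contrast change.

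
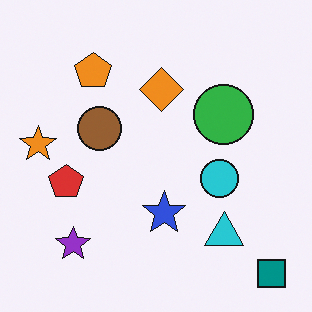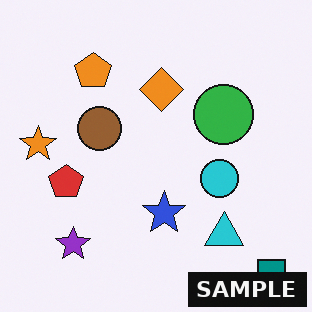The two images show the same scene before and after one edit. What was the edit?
The image was watermarked with the text "SAMPLE" in the lower-right corner.

A dark label reading "SAMPLE" appears in the lower-right corner.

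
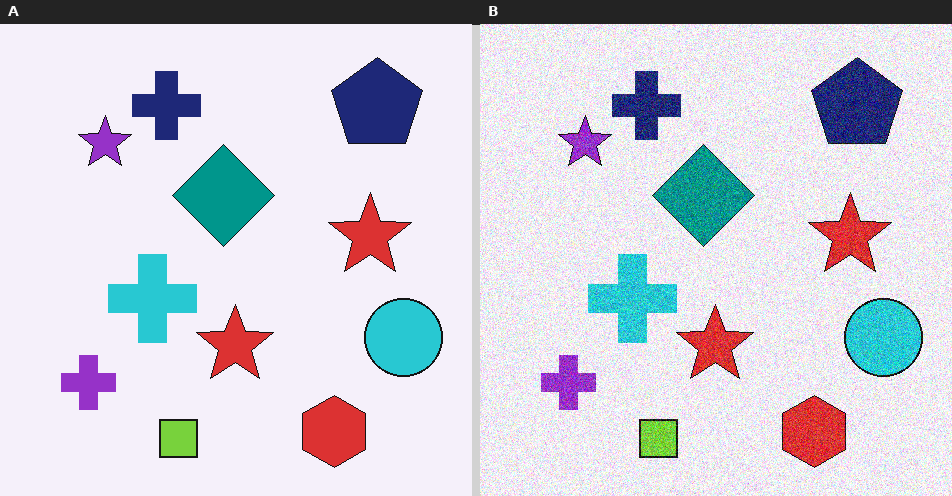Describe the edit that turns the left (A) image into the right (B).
Degraded with a thick layer of grain.

Random speckle covers the whole image, including the flat background.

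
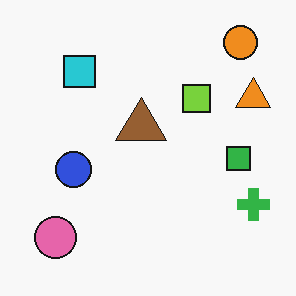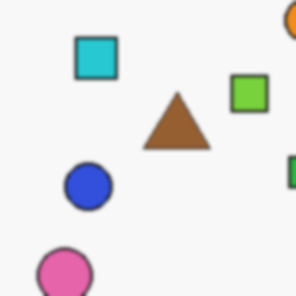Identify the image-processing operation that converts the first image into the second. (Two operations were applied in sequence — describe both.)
The image was cropped slightly and scaled back up, then lightly blurred.

The visible shapes are larger and the field of view is narrower; shapes near the original edges may be partly or wholly outside the frame — a crop-and-rescale. Shape edges and outlines are uniformly softened across the whole image.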